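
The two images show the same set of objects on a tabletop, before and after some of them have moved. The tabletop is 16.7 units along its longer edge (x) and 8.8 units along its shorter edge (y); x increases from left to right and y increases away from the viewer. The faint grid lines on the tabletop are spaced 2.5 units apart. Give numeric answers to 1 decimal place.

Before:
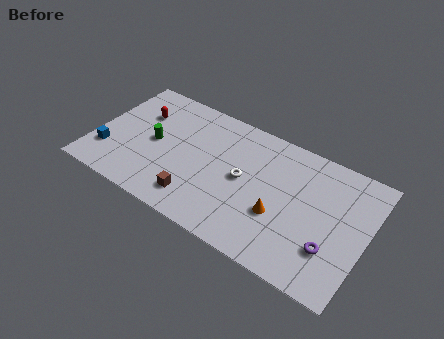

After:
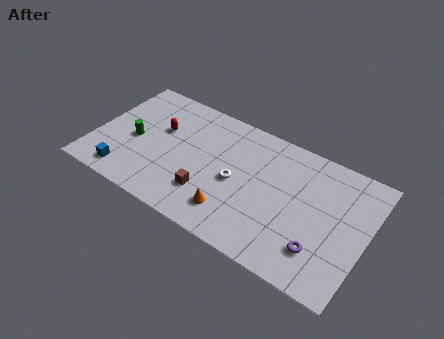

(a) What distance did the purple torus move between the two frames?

0.7

From (14.8, 2.6) to (14.2, 2.2), the purple torus covered √(0.6² + 0.4²) ≈ 0.7 units.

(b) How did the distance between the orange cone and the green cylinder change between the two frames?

-1.3

The distance was about 8.1 in the first image and 6.8 in the second, so they moved 1.3 units closer together.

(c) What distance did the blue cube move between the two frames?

1.7

The blue cube moved from about (1.0, 2.4) to (2.3, 1.3), a distance of √(1.3² + 1.1²) ≈ 1.7.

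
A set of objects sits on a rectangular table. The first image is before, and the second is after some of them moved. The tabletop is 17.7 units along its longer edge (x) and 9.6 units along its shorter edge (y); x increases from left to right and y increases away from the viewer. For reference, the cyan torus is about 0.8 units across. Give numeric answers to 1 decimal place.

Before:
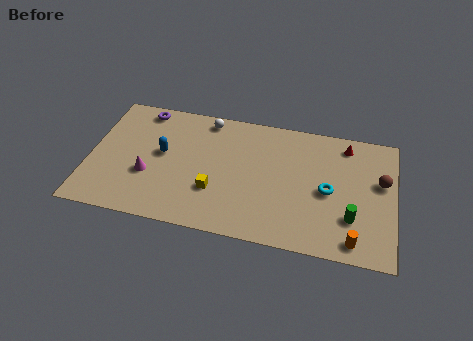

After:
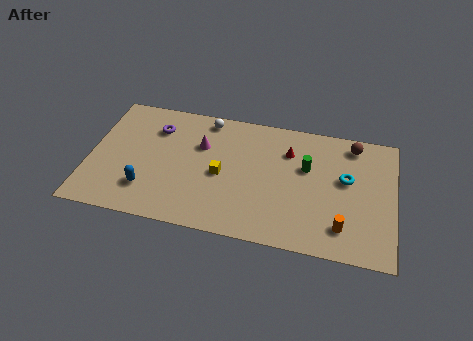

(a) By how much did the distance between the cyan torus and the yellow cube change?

+0.7

They were about 6.6 units apart before and 7.3 after — 0.7 units further apart.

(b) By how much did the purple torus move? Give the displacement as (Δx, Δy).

(0.9, -1.3)

The purple torus started near (2.8, 8.5) and ended near (3.7, 7.2).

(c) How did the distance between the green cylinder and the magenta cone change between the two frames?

-5.6

Before: roughly 11.8 units apart; after: 6.2. That's 5.6 units closer together.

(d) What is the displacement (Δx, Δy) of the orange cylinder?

(-0.7, 0.8)

From the two frames, the orange cylinder sits at roughly (15.5, 1.2) before and (14.8, 2.0) after.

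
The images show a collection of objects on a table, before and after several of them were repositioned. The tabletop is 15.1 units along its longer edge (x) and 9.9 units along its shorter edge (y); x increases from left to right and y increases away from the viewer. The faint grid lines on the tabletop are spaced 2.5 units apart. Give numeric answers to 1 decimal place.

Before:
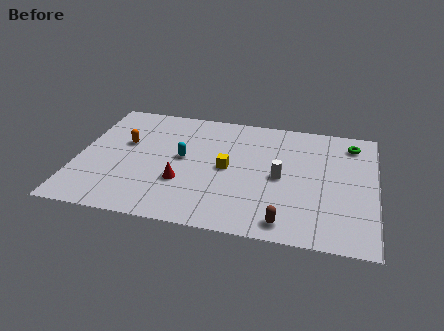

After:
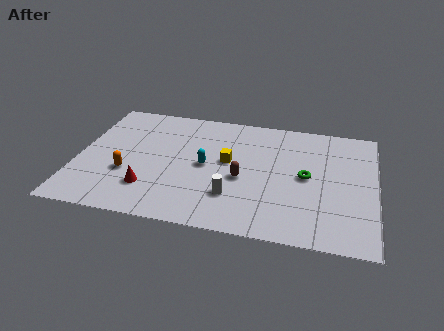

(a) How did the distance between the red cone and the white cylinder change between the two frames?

-0.9

They were about 5.1 units apart before and 4.2 after — 0.9 units closer together.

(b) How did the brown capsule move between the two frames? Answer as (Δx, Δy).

(-2.3, 3.0)

From the two frames, the brown capsule sits at roughly (10.7, 1.2) before and (8.4, 4.2) after.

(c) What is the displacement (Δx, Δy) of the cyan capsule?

(1.2, -0.4)

The cyan capsule started near (5.3, 5.3) and ended near (6.5, 4.9).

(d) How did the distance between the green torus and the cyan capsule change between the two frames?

-3.9

The distance was about 9.0 in the first image and 5.1 in the second, so they moved 3.9 units closer together.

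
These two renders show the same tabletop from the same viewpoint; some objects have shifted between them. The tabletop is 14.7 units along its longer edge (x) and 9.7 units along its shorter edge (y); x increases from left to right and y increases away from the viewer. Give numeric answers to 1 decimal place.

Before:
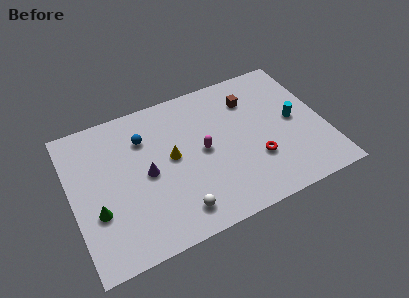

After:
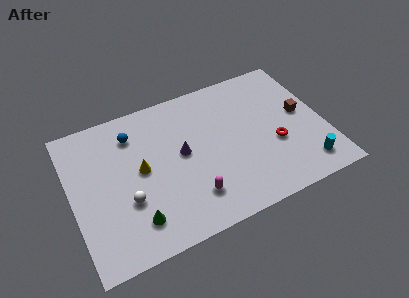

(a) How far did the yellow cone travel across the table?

1.8

From (5.8, 5.2) to (4.0, 5.1), the yellow cone covered √(1.8² + 0.1²) ≈ 1.8 units.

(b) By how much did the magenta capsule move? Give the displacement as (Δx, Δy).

(-1.0, -2.7)

The magenta capsule was at about (7.6, 4.9) and moved to about (6.6, 2.2).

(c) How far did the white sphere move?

3.2

The white sphere was near (5.7, 1.6) before and (3.0, 3.4) after, so it travelled √(2.7² + 1.8²) ≈ 3.2 units.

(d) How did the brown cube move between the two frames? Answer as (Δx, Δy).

(2.8, -2.1)

The brown cube was at about (10.7, 7.3) and moved to about (13.5, 5.2).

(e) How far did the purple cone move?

2.2

The purple cone moved from about (4.3, 4.7) to (6.4, 5.2), a distance of √(2.1² + 0.5²) ≈ 2.2.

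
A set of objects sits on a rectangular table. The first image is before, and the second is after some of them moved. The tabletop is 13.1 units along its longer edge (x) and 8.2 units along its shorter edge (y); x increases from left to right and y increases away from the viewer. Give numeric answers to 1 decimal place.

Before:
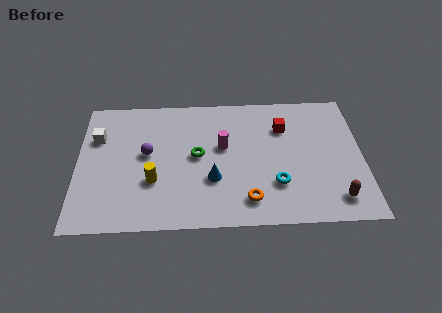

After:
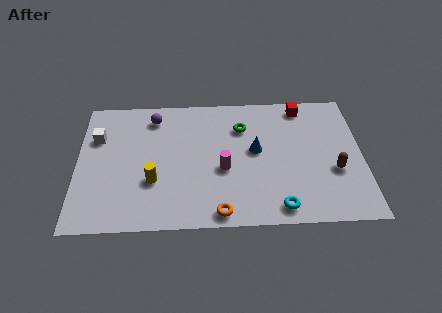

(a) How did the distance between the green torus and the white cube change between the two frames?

+1.9

Before: roughly 4.8 units apart; after: 6.7. That's 1.9 units further apart.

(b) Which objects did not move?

the yellow cylinder and the white cube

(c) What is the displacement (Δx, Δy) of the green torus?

(2.1, 1.7)

From the two frames, the green torus sits at roughly (5.5, 4.3) before and (7.6, 6.0) after.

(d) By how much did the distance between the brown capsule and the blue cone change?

-1.9

Before: roughly 5.8 units apart; after: 3.9. That's 1.9 units closer together.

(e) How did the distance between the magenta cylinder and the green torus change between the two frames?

+1.5

The distance was about 1.3 in the first image and 2.8 in the second, so they moved 1.5 units further apart.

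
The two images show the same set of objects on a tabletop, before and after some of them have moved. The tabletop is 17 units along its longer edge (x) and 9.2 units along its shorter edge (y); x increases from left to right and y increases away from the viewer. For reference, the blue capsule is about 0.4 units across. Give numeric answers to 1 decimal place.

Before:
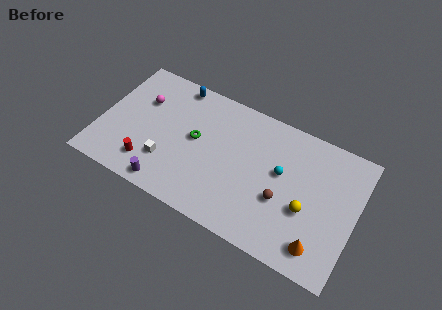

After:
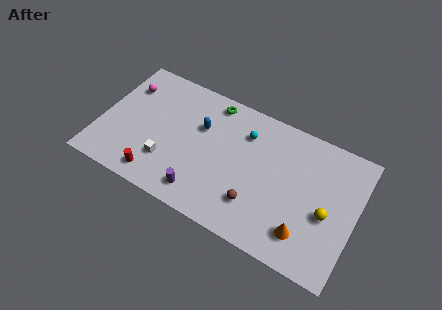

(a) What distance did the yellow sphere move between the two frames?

1.3

The yellow sphere moved from about (13.9, 3.6) to (15.2, 3.9), a distance of √(1.3² + 0.3²) ≈ 1.3.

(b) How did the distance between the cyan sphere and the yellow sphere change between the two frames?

+4.0

They were about 2.5 units apart before and 6.5 after — 4.0 units further apart.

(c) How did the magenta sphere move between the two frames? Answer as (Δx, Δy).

(-1.2, 0.6)

The magenta sphere was at about (2.5, 6.2) and moved to about (1.3, 6.8).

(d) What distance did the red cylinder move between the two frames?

0.8

The red cylinder was near (3.6, 1.9) before and (4.2, 1.3) after, so it travelled √(0.6² + 0.6²) ≈ 0.8 units.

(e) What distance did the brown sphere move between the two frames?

1.9

From (12.3, 3.5) to (10.7, 2.4), the brown sphere covered √(1.6² + 1.1²) ≈ 1.9 units.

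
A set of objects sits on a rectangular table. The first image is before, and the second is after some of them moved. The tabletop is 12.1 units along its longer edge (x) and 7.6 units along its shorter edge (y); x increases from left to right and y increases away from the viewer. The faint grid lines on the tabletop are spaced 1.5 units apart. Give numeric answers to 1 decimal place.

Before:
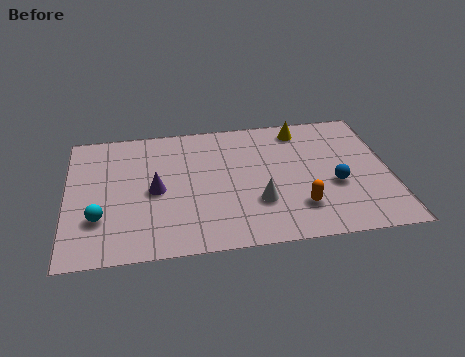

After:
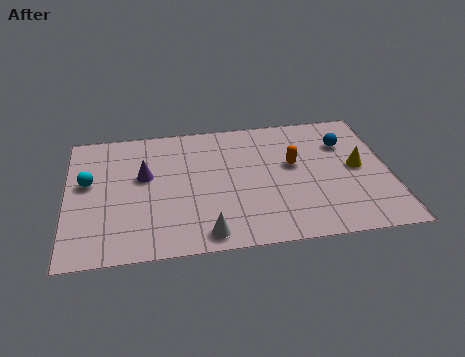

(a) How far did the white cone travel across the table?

2.5

The white cone moved from about (7.1, 2.4) to (5.1, 0.9), a distance of √(2.0² + 1.5²) ≈ 2.5.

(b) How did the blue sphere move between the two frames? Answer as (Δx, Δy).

(0.5, 2.4)

The blue sphere started near (10.0, 3.0) and ended near (10.5, 5.4).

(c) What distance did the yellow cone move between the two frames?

3.3

The yellow cone moved from about (8.9, 6.5) to (10.9, 3.9), a distance of √(2.0² + 2.6²) ≈ 3.3.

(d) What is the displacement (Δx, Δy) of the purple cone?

(-0.4, 0.9)

The purple cone was at about (3.3, 3.6) and moved to about (2.9, 4.5).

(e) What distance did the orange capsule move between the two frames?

2.5

From (8.6, 1.9) to (8.5, 4.4), the orange capsule covered √(0.1² + 2.5²) ≈ 2.5 units.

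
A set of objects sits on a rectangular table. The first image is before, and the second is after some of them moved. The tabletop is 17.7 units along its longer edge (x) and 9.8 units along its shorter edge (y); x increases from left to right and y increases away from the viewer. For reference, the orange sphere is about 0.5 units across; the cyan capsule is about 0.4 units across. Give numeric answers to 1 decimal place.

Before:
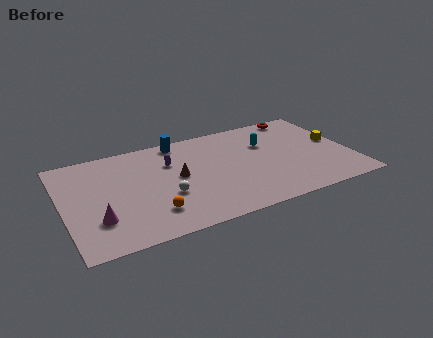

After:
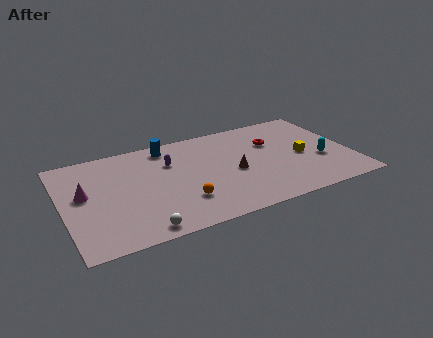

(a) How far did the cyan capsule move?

4.2

From (12.7, 6.6) to (15.8, 3.7), the cyan capsule covered √(3.1² + 2.9²) ≈ 4.2 units.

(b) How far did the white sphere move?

3.2

The white sphere was near (6.1, 3.6) before and (4.3, 1.0) after, so it travelled √(1.8² + 2.6²) ≈ 3.2 units.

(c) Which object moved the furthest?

the cyan capsule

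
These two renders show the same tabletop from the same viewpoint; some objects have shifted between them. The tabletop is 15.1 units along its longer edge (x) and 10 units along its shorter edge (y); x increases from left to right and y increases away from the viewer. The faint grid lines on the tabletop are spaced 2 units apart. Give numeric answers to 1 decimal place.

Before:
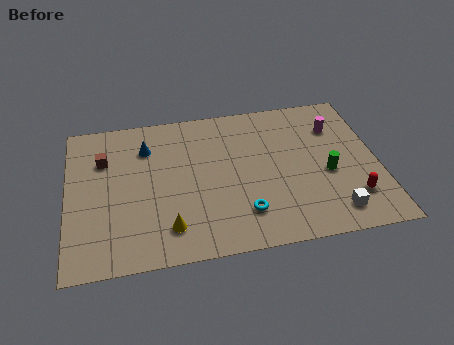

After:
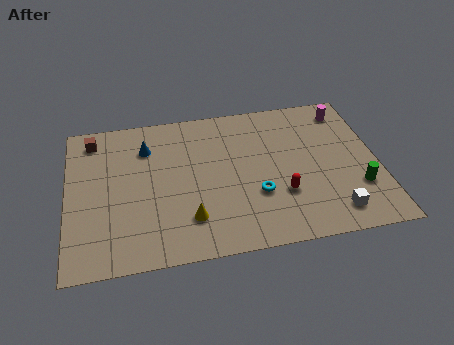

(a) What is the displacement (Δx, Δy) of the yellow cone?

(1.0, 0.4)

The yellow cone started near (4.8, 2.0) and ended near (5.8, 2.4).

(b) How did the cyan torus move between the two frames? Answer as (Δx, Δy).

(0.7, 1.1)

The cyan torus was at about (8.4, 2.3) and moved to about (9.1, 3.4).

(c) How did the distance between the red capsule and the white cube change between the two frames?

+1.6

The distance was about 1.3 in the first image and 2.9 in the second, so they moved 1.6 units further apart.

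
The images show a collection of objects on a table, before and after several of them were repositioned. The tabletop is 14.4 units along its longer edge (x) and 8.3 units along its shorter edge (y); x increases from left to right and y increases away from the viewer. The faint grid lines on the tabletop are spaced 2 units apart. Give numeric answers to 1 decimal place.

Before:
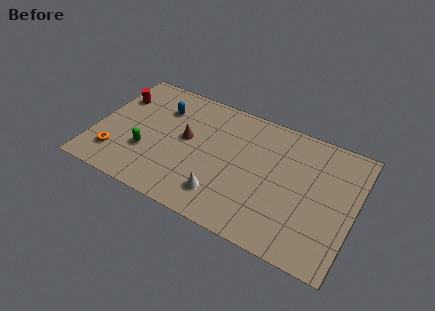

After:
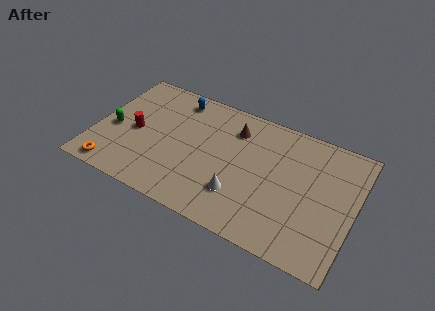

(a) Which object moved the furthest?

the brown cone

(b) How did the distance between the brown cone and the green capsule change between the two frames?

+4.4

Before: roughly 2.7 units apart; after: 7.1. That's 4.4 units further apart.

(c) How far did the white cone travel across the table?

1.0

The white cone was near (7.4, 1.8) before and (8.3, 2.3) after, so it travelled √(0.9² + 0.5²) ≈ 1.0 units.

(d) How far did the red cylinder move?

2.4

From (0.9, 5.9) to (2.2, 3.9), the red cylinder covered √(1.3² + 2.0²) ≈ 2.4 units.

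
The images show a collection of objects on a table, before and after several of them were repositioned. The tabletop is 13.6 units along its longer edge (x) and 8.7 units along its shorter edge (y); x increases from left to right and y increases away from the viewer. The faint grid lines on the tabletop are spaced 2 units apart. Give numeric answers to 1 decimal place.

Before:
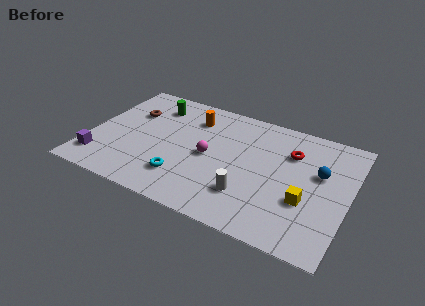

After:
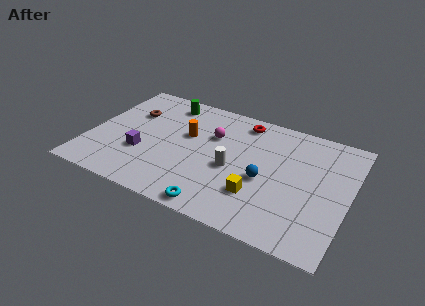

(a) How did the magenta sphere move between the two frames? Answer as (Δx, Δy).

(0.0, 1.6)

The magenta sphere started near (6.3, 4.2) and ended near (6.3, 5.8).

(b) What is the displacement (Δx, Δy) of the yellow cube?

(-2.4, -0.6)

The yellow cube was at about (11.5, 3.1) and moved to about (9.1, 2.5).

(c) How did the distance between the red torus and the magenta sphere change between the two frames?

-2.4

Before: roughly 4.6 units apart; after: 2.2. That's 2.4 units closer together.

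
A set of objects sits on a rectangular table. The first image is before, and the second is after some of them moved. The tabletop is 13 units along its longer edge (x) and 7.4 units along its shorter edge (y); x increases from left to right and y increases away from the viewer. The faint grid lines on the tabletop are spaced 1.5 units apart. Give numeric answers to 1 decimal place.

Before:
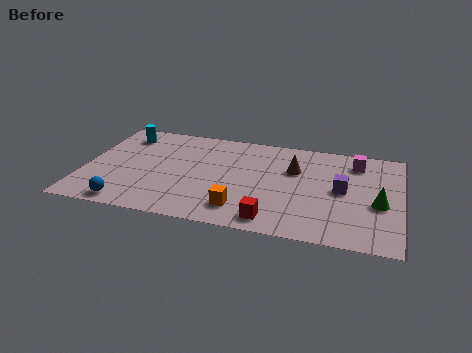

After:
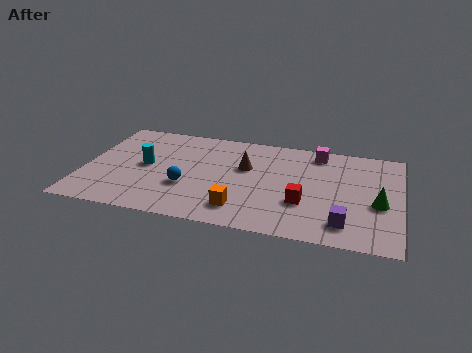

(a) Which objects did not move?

the green cone and the orange cube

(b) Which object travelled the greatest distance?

the blue sphere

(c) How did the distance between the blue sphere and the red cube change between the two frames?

-1.1

They were about 5.9 units apart before and 4.8 after — 1.1 units closer together.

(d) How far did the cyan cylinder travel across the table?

2.5

The cyan cylinder moved from about (1.4, 6.0) to (2.5, 3.8), a distance of √(1.1² + 2.2²) ≈ 2.5.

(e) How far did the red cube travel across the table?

1.9

From (7.9, 1.0) to (9.1, 2.5), the red cube covered √(1.2² + 1.5²) ≈ 1.9 units.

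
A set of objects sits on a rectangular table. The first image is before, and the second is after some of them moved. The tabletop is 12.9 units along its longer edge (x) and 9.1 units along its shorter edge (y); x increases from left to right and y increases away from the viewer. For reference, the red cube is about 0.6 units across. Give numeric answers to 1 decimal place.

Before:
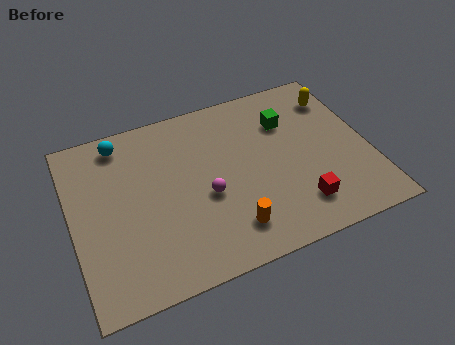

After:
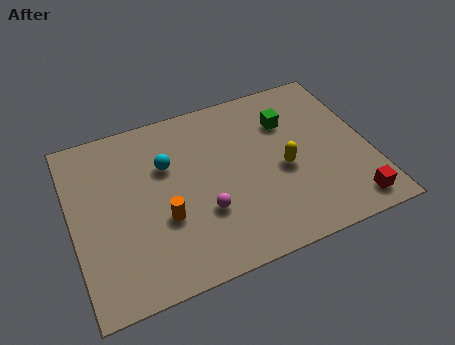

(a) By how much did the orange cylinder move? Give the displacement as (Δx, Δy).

(-2.7, 1.5)

The orange cylinder was at about (6.5, 1.8) and moved to about (3.8, 3.3).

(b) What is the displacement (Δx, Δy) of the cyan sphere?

(1.8, -1.9)

From the two frames, the cyan sphere sits at roughly (2.4, 7.9) before and (4.2, 6.0) after.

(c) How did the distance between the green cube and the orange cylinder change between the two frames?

+1.0

They were about 5.6 units apart before and 6.6 after — 1.0 units further apart.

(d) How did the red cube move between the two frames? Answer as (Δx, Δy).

(2.2, -0.7)

The red cube started near (9.5, 1.9) and ended near (11.7, 1.2).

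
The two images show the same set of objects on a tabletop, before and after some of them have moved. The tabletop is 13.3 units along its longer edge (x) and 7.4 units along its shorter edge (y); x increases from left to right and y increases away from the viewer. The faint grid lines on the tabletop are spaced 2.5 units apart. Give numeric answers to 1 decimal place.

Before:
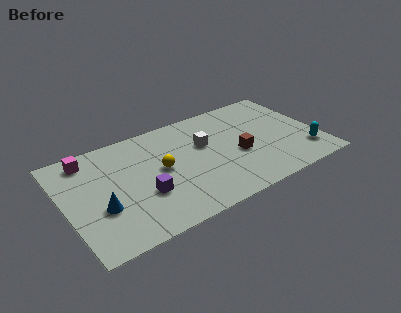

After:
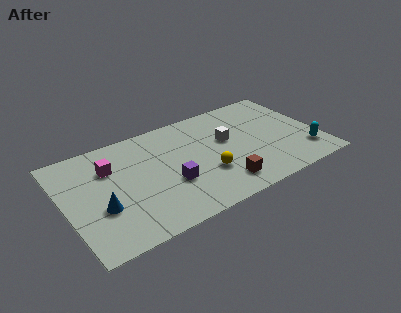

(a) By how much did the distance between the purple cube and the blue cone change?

+1.4

Before: roughly 2.2 units apart; after: 3.6. That's 1.4 units further apart.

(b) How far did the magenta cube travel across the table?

1.5

The magenta cube moved from about (1.5, 6.3) to (2.5, 5.2), a distance of √(1.0² + 1.1²) ≈ 1.5.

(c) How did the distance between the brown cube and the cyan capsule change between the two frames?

+0.9

The distance was about 3.7 in the first image and 4.6 in the second, so they moved 0.9 units further apart.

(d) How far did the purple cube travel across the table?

1.4

The purple cube was near (3.9, 2.6) before and (5.3, 2.7) after, so it travelled √(1.4² + 0.1²) ≈ 1.4 units.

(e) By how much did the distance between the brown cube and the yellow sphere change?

-2.8

The distance was about 4.1 in the first image and 1.3 in the second, so they moved 2.8 units closer together.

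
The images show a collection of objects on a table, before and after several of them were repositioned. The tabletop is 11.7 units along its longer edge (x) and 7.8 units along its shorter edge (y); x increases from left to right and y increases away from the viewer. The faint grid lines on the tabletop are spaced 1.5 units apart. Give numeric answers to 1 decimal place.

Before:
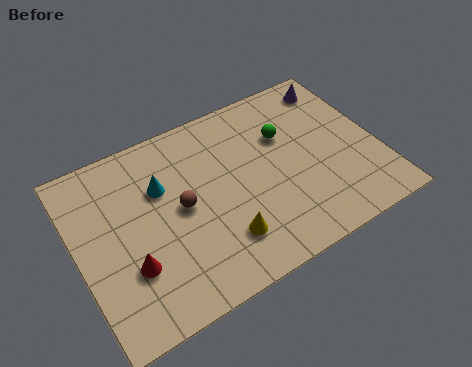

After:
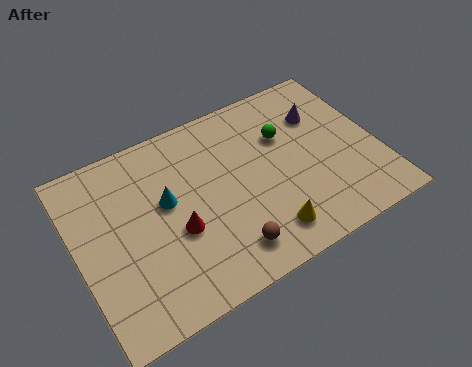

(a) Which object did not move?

the green sphere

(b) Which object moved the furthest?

the brown sphere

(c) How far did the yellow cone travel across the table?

1.7

From (5.3, 1.9) to (6.9, 1.4), the yellow cone covered √(1.6² + 0.5²) ≈ 1.7 units.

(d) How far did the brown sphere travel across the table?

3.0

The brown sphere was near (4.0, 4.0) before and (5.4, 1.4) after, so it travelled √(1.4² + 2.6²) ≈ 3.0 units.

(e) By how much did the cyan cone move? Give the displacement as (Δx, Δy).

(0.1, -0.7)

From the two frames, the cyan cone sits at roughly (3.4, 5.2) before and (3.5, 4.5) after.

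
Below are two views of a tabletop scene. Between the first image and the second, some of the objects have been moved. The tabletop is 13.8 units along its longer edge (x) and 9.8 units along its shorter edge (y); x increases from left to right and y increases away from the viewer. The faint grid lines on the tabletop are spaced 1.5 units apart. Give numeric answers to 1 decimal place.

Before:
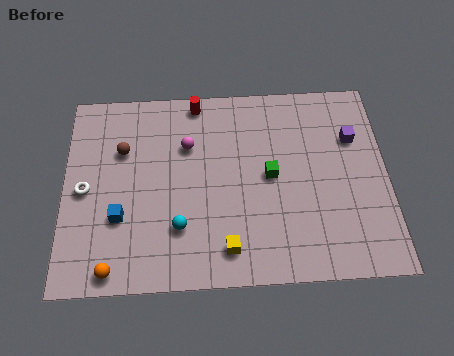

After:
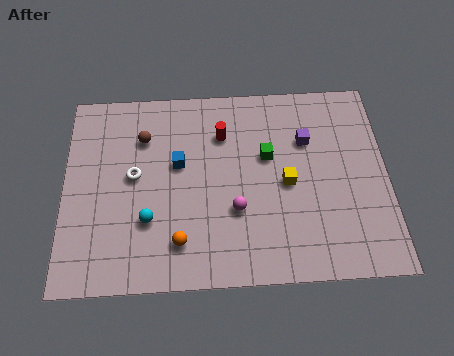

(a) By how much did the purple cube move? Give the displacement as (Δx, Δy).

(-2.0, 0.0)

The purple cube was at about (12.4, 6.7) and moved to about (10.4, 6.7).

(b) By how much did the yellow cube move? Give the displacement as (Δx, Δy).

(2.6, 3.0)

From the two frames, the yellow cube sits at roughly (6.9, 1.6) before and (9.5, 4.6) after.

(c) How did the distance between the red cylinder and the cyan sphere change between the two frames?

-1.1

Before: roughly 6.3 units apart; after: 5.2. That's 1.1 units closer together.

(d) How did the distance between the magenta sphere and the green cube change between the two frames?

-0.9

Before: roughly 3.9 units apart; after: 3.0. That's 0.9 units closer together.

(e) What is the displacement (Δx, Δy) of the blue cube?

(2.5, 2.5)

From the two frames, the blue cube sits at roughly (2.4, 3.3) before and (4.9, 5.8) after.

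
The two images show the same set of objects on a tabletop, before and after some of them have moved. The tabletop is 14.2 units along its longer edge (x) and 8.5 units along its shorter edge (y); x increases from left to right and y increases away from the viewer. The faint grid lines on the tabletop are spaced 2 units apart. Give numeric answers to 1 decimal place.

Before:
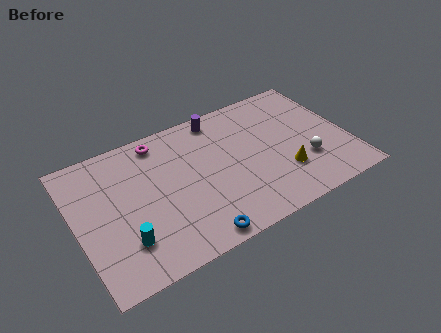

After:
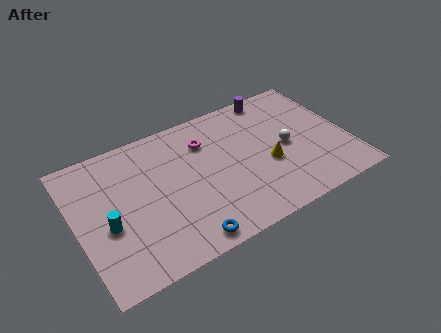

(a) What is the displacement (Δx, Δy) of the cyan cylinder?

(-0.7, 1.3)

The cyan cylinder was at about (2.2, 2.2) and moved to about (1.5, 3.5).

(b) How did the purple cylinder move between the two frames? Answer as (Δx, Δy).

(3.0, 0.2)

The purple cylinder started near (7.9, 7.5) and ended near (10.9, 7.7).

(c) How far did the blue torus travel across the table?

0.5

The blue torus moved from about (5.6, 0.8) to (5.1, 0.9), a distance of √(0.5² + 0.1²) ≈ 0.5.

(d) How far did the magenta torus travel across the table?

2.5

The magenta torus was near (4.7, 7.4) before and (7.0, 6.3) after, so it travelled √(2.3² + 1.1²) ≈ 2.5 units.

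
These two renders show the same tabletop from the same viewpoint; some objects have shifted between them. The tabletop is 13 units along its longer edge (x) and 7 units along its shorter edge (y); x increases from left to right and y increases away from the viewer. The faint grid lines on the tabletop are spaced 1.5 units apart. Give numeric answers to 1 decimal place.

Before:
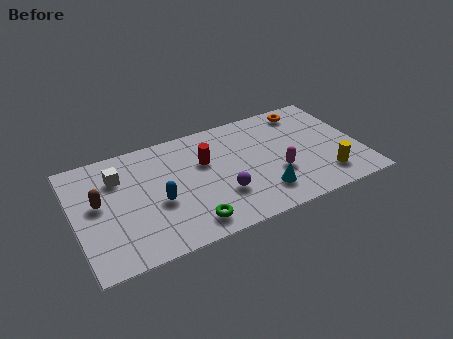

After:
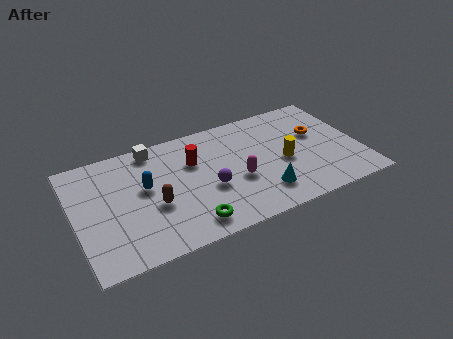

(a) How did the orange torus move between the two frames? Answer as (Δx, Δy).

(0.3, -1.7)

The orange torus started near (10.9, 6.0) and ended near (11.2, 4.3).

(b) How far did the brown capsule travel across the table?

2.6

From (1.1, 3.9) to (3.5, 2.8), the brown capsule covered √(2.4² + 1.1²) ≈ 2.6 units.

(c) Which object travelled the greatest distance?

the brown capsule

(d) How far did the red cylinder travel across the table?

0.5

The red cylinder was near (6.0, 4.5) before and (5.5, 4.7) after, so it travelled √(0.5² + 0.2²) ≈ 0.5 units.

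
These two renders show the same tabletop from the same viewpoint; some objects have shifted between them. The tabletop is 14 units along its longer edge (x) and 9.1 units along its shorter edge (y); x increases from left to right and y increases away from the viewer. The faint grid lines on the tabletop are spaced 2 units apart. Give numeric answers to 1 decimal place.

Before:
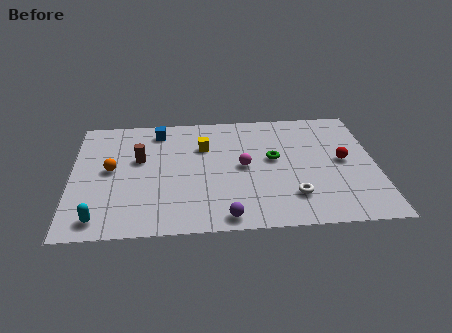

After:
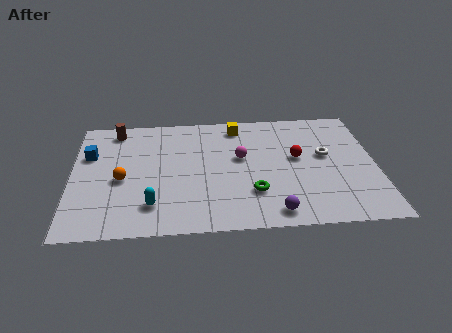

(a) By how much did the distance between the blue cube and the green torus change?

+2.3

Before: roughly 5.9 units apart; after: 8.2. That's 2.3 units further apart.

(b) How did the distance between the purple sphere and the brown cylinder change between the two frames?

+3.9

The distance was about 6.0 in the first image and 9.9 in the second, so they moved 3.9 units further apart.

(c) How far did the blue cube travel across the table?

3.6

The blue cube moved from about (4.0, 7.7) to (0.8, 6.0), a distance of √(3.2² + 1.7²) ≈ 3.6.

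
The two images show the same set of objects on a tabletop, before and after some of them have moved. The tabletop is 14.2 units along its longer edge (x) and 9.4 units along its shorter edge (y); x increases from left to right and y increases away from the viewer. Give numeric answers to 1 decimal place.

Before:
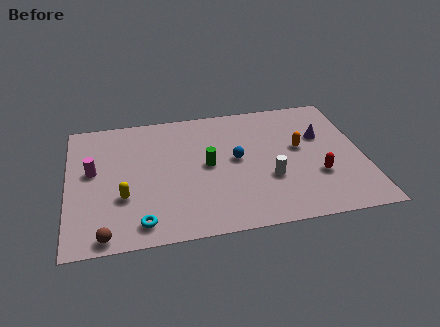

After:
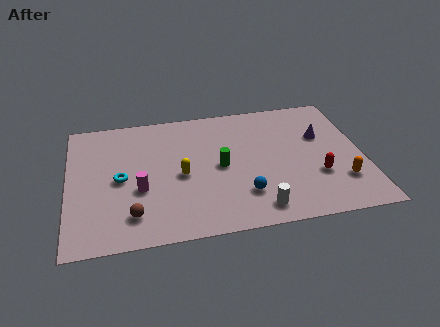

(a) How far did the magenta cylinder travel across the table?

2.8

From (1.2, 5.3) to (3.4, 3.6), the magenta cylinder covered √(2.2² + 1.7²) ≈ 2.8 units.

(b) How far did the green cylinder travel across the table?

0.6

The green cylinder moved from about (6.7, 4.8) to (7.3, 4.6), a distance of √(0.6² + 0.2²) ≈ 0.6.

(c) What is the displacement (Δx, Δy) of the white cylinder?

(-0.7, -2.0)

From the two frames, the white cylinder sits at roughly (9.6, 3.3) before and (8.9, 1.3) after.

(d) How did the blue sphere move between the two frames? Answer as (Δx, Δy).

(0.2, -2.6)

The blue sphere was at about (8.1, 5.0) and moved to about (8.3, 2.4).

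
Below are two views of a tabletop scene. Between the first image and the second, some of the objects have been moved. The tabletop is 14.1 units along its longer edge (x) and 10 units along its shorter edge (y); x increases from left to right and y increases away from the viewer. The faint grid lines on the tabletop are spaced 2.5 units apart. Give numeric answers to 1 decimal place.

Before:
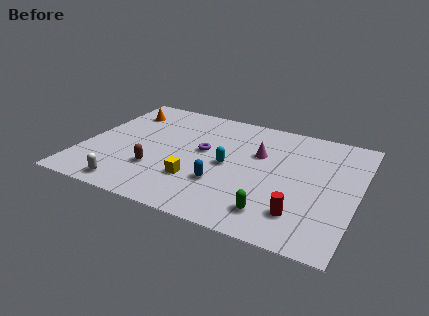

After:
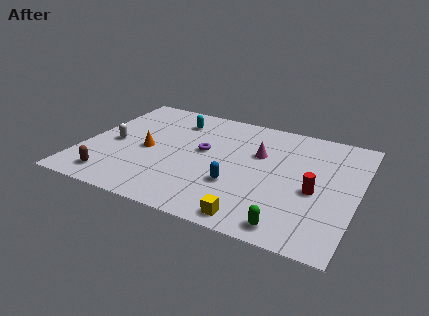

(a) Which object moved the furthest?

the cyan capsule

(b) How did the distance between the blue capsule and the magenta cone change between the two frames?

-0.4

Before: roughly 3.6 units apart; after: 3.2. That's 0.4 units closer together.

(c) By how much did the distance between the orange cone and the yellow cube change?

+0.3

Before: roughly 6.7 units apart; after: 7.0. That's 0.3 units further apart.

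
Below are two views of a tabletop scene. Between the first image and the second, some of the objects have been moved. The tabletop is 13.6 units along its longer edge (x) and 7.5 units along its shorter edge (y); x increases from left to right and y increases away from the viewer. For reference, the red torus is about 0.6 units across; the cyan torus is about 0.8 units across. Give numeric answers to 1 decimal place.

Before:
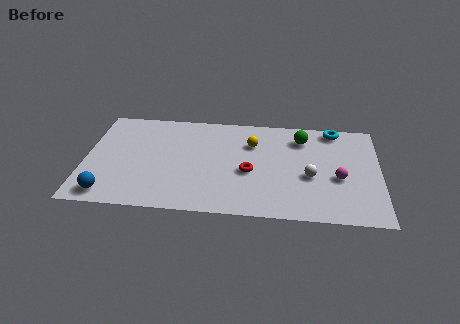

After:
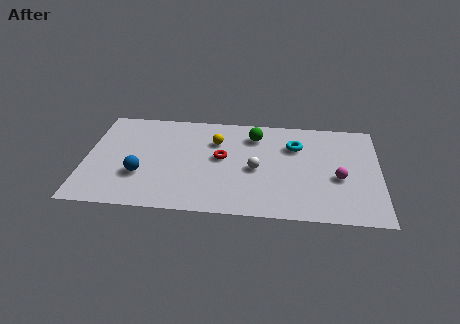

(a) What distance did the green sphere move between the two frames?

2.2

From (10.0, 5.9) to (7.8, 5.9), the green sphere covered √(2.2² + 0.0²) ≈ 2.2 units.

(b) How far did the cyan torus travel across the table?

2.3

The cyan torus moved from about (11.5, 6.7) to (9.7, 5.3), a distance of √(1.8² + 1.4²) ≈ 2.3.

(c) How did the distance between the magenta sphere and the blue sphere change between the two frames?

-1.6

They were about 10.7 units apart before and 9.1 after — 1.6 units closer together.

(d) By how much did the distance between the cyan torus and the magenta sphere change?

-0.6

They were about 3.6 units apart before and 3.0 after — 0.6 units closer together.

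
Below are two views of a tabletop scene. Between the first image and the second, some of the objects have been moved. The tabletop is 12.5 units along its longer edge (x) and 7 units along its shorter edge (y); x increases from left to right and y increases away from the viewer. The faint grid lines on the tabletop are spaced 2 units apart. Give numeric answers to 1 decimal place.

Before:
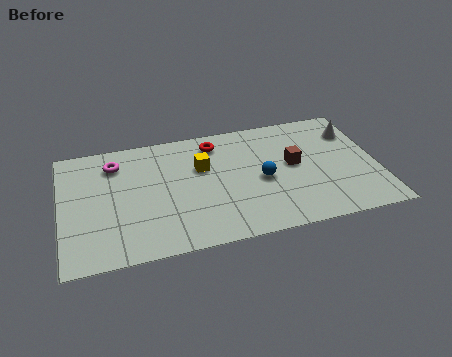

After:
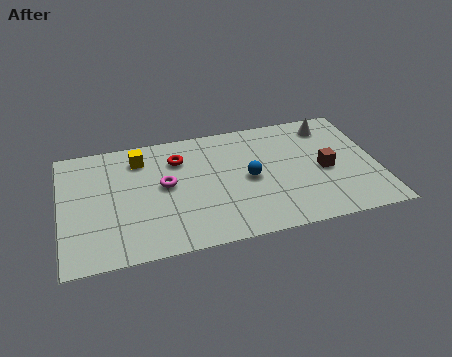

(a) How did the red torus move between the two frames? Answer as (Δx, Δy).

(-1.5, -0.6)

The red torus was at about (6.2, 5.8) and moved to about (4.7, 5.2).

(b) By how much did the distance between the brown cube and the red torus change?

+2.4

Before: roughly 3.6 units apart; after: 6.0. That's 2.4 units further apart.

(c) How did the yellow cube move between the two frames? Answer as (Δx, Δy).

(-2.4, 1.1)

From the two frames, the yellow cube sits at roughly (5.6, 4.5) before and (3.2, 5.6) after.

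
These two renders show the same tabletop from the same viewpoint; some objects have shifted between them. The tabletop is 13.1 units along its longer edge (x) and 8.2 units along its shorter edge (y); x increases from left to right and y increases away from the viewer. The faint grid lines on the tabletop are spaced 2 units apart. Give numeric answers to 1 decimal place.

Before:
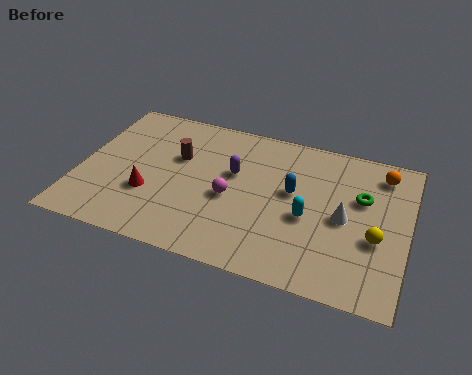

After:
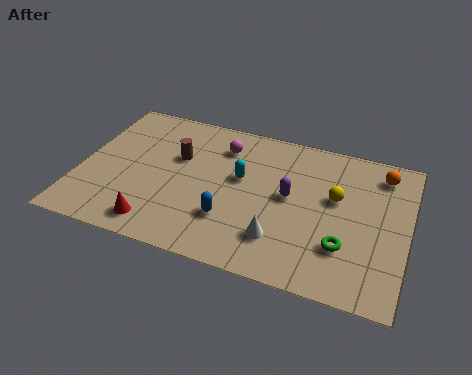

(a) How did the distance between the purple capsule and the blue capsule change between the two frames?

+0.6

They were about 2.4 units apart before and 3.0 after — 0.6 units further apart.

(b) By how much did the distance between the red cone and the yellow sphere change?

-1.3

They were about 9.0 units apart before and 7.7 after — 1.3 units closer together.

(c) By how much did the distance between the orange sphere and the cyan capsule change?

+1.6

The distance was about 4.3 in the first image and 5.9 in the second, so they moved 1.6 units further apart.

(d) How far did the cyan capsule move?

3.1

The cyan capsule moved from about (9.2, 3.5) to (6.4, 4.8), a distance of √(2.8² + 1.3²) ≈ 3.1.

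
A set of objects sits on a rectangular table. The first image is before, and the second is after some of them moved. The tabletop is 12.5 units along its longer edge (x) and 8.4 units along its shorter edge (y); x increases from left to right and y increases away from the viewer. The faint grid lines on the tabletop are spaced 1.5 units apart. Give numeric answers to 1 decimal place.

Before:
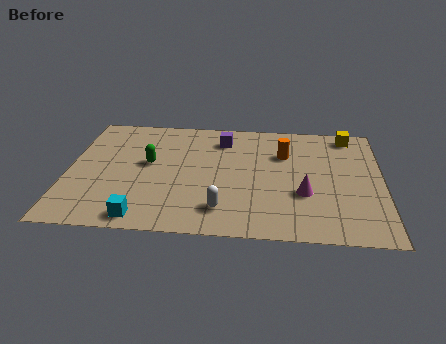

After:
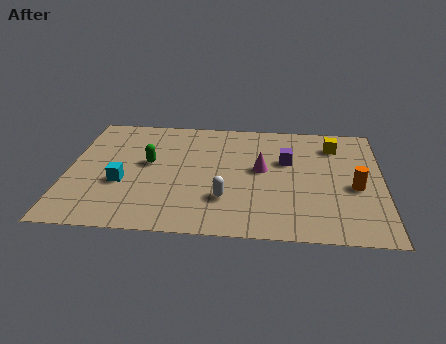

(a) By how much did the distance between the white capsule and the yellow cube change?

-1.6

Before: roughly 7.6 units apart; after: 6.0. That's 1.6 units closer together.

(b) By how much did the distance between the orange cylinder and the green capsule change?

+2.8

They were about 5.5 units apart before and 8.3 after — 2.8 units further apart.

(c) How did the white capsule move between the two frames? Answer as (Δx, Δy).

(0.1, 0.7)

The white capsule was at about (6.2, 1.7) and moved to about (6.3, 2.4).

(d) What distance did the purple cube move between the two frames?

3.0

From (6.1, 6.7) to (8.7, 5.3), the purple cube covered √(2.6² + 1.4²) ≈ 3.0 units.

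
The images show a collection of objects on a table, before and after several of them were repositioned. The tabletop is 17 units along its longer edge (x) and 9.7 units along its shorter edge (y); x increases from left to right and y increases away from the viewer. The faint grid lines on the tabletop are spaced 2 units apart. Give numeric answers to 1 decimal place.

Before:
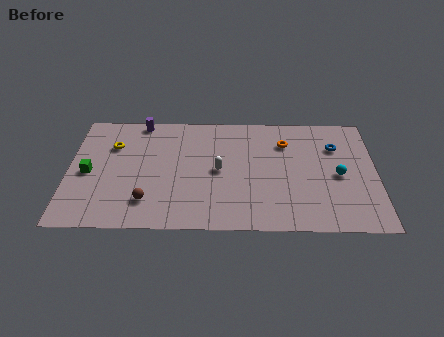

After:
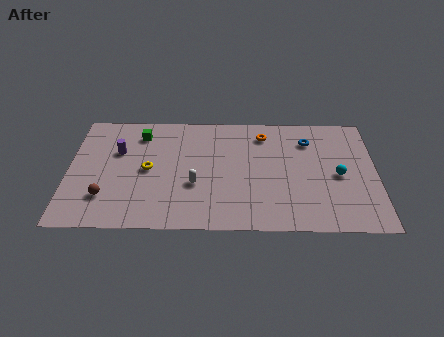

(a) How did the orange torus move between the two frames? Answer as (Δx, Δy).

(-1.2, 0.7)

The orange torus started near (12.0, 7.2) and ended near (10.8, 7.9).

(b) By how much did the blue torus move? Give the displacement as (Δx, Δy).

(-1.5, 0.5)

The blue torus was at about (14.8, 6.9) and moved to about (13.3, 7.4).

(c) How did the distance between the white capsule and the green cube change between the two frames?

-2.0

Before: roughly 7.2 units apart; after: 5.2. That's 2.0 units closer together.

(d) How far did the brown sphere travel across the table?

2.3

From (4.4, 2.2) to (2.1, 2.5), the brown sphere covered √(2.3² + 0.3²) ≈ 2.3 units.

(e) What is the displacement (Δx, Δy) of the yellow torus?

(2.0, -2.0)

The yellow torus started near (2.4, 6.8) and ended near (4.4, 4.8).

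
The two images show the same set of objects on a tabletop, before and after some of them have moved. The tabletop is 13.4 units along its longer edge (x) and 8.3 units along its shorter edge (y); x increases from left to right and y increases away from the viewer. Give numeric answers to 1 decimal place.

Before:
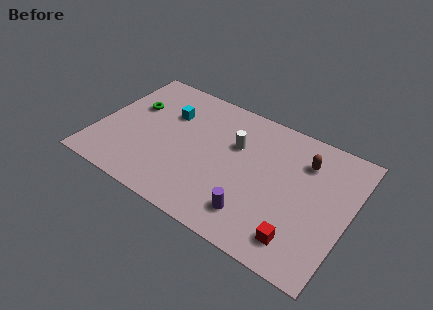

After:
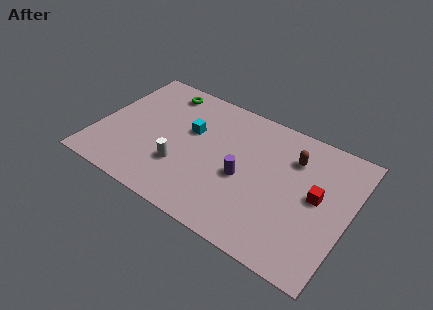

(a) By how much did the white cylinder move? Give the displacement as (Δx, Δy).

(-2.5, -2.8)

The white cylinder started near (7.2, 5.4) and ended near (4.7, 2.6).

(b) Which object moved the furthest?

the white cylinder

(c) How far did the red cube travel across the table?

2.9

The red cube was near (11.2, 1.5) before and (11.7, 4.4) after, so it travelled √(0.5² + 2.9²) ≈ 2.9 units.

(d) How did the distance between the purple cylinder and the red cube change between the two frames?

+1.5

The distance was about 2.4 in the first image and 3.9 in the second, so they moved 1.5 units further apart.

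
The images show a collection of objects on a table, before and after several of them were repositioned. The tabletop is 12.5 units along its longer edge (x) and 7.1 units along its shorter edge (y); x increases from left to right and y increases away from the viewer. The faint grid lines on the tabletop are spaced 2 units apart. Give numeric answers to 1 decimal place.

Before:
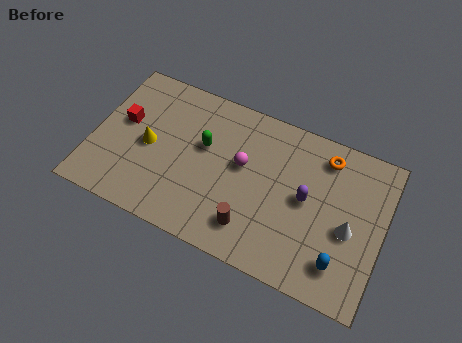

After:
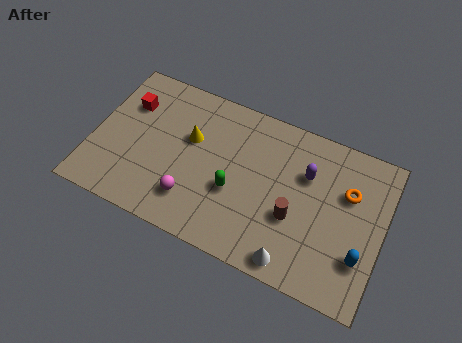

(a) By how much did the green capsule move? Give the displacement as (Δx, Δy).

(1.5, -1.5)

The green capsule started near (4.7, 4.3) and ended near (6.2, 2.8).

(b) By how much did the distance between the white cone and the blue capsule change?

+1.4

The distance was about 1.6 in the first image and 3.0 in the second, so they moved 1.4 units further apart.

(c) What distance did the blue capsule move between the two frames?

1.0

The blue capsule moved from about (10.9, 1.5) to (11.7, 2.1), a distance of √(0.8² + 0.6²) ≈ 1.0.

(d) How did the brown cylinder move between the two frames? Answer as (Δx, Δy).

(1.7, 1.2)

The brown cylinder was at about (7.1, 1.5) and moved to about (8.8, 2.7).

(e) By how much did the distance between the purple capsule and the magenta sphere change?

+2.7

Before: roughly 2.8 units apart; after: 5.5. That's 2.7 units further apart.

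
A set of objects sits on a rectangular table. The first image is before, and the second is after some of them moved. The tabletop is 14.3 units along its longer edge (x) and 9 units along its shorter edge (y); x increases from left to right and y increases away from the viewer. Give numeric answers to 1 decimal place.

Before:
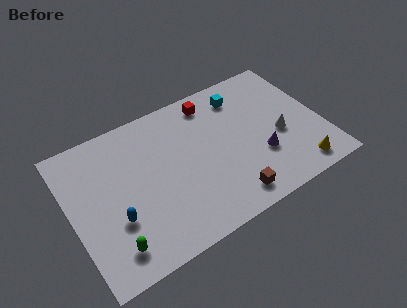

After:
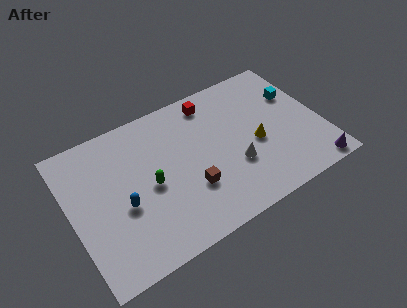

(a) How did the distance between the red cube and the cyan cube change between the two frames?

+3.3

Before: roughly 1.7 units apart; after: 5.0. That's 3.3 units further apart.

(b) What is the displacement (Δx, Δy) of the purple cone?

(2.7, -2.2)

The purple cone was at about (10.6, 3.0) and moved to about (13.3, 0.8).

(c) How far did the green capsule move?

3.6

The green capsule moved from about (1.9, 1.6) to (4.4, 4.2), a distance of √(2.5² + 2.6²) ≈ 3.6.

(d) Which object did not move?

the red cube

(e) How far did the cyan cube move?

3.3

The cyan cube was near (10.2, 7.3) before and (13.2, 6.0) after, so it travelled √(3.0² + 1.3²) ≈ 3.3 units.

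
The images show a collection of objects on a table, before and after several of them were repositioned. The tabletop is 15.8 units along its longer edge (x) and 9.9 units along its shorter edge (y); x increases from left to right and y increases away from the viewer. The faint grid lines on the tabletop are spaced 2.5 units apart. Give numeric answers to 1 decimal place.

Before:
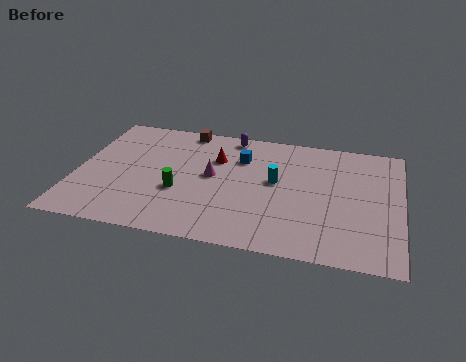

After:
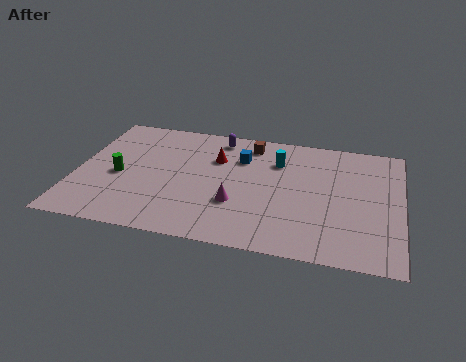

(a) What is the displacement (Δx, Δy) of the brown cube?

(3.3, -0.6)

From the two frames, the brown cube sits at roughly (5.0, 9.0) before and (8.3, 8.4) after.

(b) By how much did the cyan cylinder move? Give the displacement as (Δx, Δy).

(0.0, 1.7)

The cyan cylinder was at about (9.7, 5.5) and moved to about (9.7, 7.2).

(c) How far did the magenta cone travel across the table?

2.4

The magenta cone was near (6.6, 5.3) before and (7.9, 3.3) after, so it travelled √(1.3² + 2.0²) ≈ 2.4 units.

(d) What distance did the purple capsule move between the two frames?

0.7

The purple capsule moved from about (7.3, 8.9) to (6.7, 8.6), a distance of √(0.6² + 0.3²) ≈ 0.7.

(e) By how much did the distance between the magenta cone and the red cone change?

+2.2

They were about 1.5 units apart before and 3.7 after — 2.2 units further apart.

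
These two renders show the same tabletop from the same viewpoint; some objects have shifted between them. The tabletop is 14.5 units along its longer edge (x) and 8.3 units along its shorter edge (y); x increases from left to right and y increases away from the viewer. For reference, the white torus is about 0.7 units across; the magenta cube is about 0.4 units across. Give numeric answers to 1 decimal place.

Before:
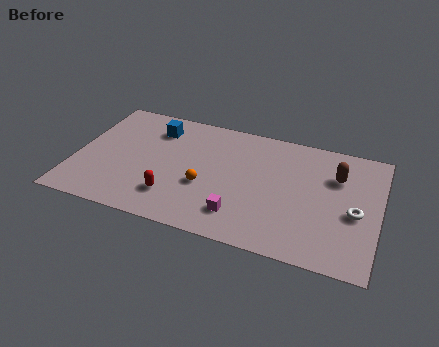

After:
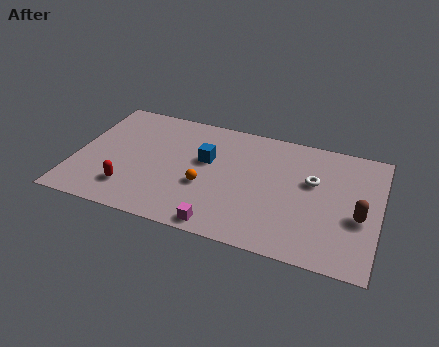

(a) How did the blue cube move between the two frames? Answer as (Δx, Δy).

(2.6, -1.5)

The blue cube started near (3.6, 6.5) and ended near (6.2, 5.0).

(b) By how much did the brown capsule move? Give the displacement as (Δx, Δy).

(1.2, -2.4)

The brown capsule was at about (12.4, 5.8) and moved to about (13.6, 3.4).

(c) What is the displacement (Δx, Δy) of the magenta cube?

(-0.8, -1.0)

The magenta cube started near (8.1, 1.8) and ended near (7.3, 0.8).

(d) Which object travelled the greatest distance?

the blue cube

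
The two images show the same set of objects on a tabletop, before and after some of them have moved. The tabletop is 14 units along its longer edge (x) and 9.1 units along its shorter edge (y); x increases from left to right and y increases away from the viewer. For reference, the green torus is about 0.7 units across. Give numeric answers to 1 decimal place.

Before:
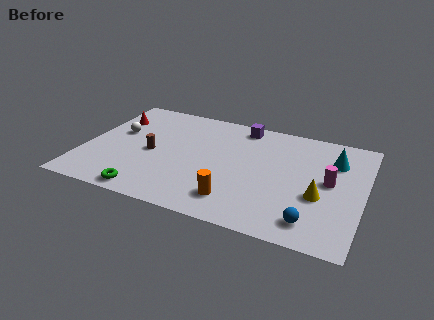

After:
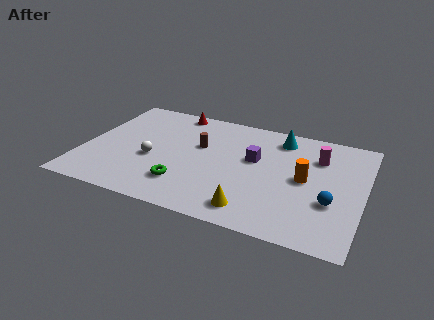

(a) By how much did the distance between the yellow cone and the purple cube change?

-2.2

Before: roughly 6.2 units apart; after: 4.0. That's 2.2 units closer together.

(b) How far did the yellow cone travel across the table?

3.7

From (11.9, 3.5) to (8.8, 1.4), the yellow cone covered √(3.1² + 2.1²) ≈ 3.7 units.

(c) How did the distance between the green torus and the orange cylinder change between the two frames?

+1.9

They were about 4.4 units apart before and 6.3 after — 1.9 units further apart.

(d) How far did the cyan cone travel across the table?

3.0

The cyan cone moved from about (12.4, 6.6) to (9.6, 7.6), a distance of √(2.8² + 1.0²) ≈ 3.0.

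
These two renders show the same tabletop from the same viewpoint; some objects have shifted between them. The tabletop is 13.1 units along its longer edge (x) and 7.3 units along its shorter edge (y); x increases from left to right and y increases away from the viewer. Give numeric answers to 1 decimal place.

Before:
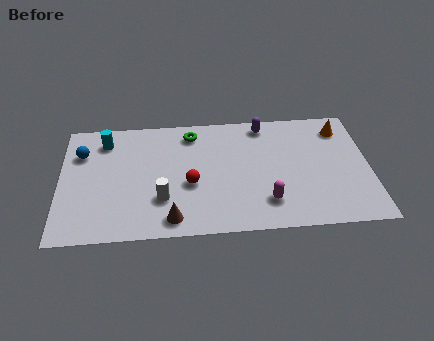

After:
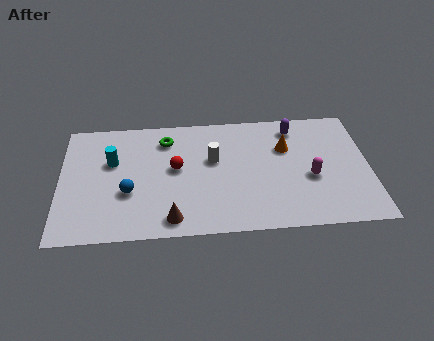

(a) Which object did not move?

the brown cone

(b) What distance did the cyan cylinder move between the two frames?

1.3

The cyan cylinder was near (1.9, 5.9) before and (2.2, 4.6) after, so it travelled √(0.3² + 1.3²) ≈ 1.3 units.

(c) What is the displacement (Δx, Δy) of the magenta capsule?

(1.9, 1.3)

From the two frames, the magenta capsule sits at roughly (8.7, 1.7) before and (10.6, 3.0) after.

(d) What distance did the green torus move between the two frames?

1.1

From (5.6, 6.1) to (4.5, 5.8), the green torus covered √(1.1² + 0.3²) ≈ 1.1 units.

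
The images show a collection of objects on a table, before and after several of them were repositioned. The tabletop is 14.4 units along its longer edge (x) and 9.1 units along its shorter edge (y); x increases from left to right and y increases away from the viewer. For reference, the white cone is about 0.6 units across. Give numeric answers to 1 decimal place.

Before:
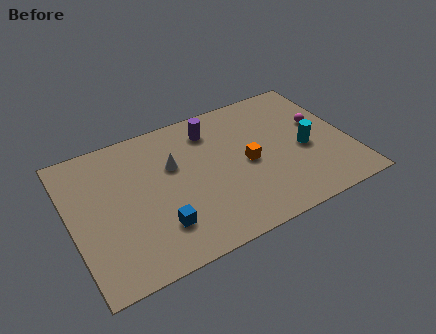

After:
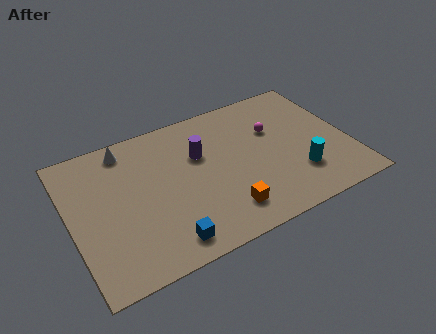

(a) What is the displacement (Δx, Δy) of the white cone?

(-2.2, 2.1)

The white cone started near (5.4, 5.8) and ended near (3.2, 7.9).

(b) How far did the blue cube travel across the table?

1.0

From (4.2, 2.3) to (4.4, 1.3), the blue cube covered √(0.2² + 1.0²) ≈ 1.0 units.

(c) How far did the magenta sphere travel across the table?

2.5

From (13.1, 5.4) to (10.7, 5.9), the magenta sphere covered √(2.4² + 0.5²) ≈ 2.5 units.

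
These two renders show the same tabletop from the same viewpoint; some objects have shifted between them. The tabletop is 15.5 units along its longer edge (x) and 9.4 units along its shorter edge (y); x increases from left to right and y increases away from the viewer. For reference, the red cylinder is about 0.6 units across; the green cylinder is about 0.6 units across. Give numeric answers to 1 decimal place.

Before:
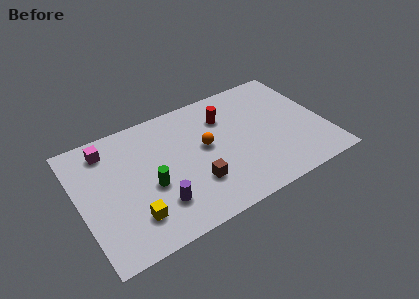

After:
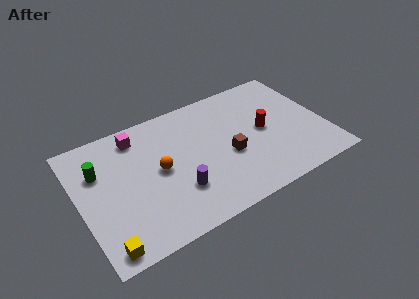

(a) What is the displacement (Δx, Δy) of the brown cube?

(2.3, 1.1)

The brown cube was at about (7.0, 2.8) and moved to about (9.3, 3.9).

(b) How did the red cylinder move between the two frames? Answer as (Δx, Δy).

(2.2, -2.1)

From the two frames, the red cylinder sits at roughly (9.5, 6.9) before and (11.7, 4.8) after.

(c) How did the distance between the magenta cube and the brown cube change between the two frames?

-0.4

The distance was about 7.0 in the first image and 6.6 in the second, so they moved 0.4 units closer together.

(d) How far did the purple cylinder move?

1.4

The purple cylinder was near (4.6, 2.4) before and (5.9, 2.8) after, so it travelled √(1.3² + 0.4²) ≈ 1.4 units.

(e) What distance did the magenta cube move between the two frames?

1.9

The magenta cube was near (2.1, 7.8) before and (4.0, 7.9) after, so it travelled √(1.9² + 0.1²) ≈ 1.9 units.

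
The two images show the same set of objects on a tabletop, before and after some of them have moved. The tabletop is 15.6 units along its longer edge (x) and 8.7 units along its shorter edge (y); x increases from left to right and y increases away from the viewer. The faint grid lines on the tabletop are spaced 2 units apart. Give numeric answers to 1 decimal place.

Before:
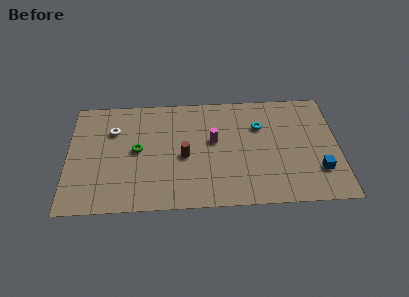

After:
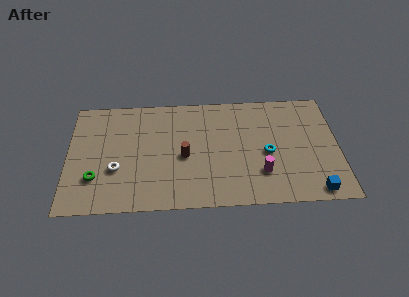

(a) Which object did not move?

the brown cylinder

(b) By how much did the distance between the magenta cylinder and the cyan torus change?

-1.3

They were about 2.9 units apart before and 1.6 after — 1.3 units closer together.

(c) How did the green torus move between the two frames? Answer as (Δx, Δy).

(-2.4, -2.0)

From the two frames, the green torus sits at roughly (4.0, 4.5) before and (1.6, 2.5) after.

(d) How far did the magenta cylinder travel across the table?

3.7

From (8.4, 5.0) to (11.1, 2.4), the magenta cylinder covered √(2.7² + 2.6²) ≈ 3.7 units.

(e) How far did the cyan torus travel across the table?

2.1

The cyan torus was near (11.1, 6.0) before and (11.5, 3.9) after, so it travelled √(0.4² + 2.1²) ≈ 2.1 units.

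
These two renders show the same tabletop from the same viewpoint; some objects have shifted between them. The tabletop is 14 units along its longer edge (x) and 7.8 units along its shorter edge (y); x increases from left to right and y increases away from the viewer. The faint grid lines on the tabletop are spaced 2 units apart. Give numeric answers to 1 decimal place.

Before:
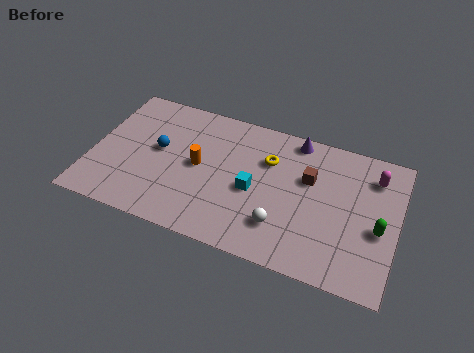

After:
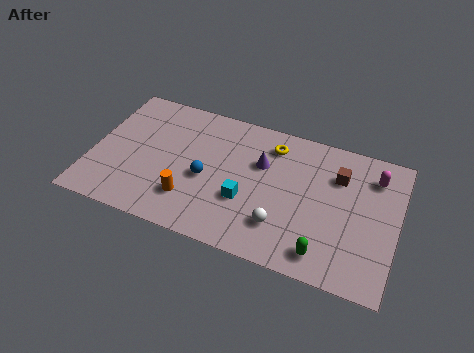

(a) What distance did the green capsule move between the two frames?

3.1

The green capsule was near (13.2, 3.3) before and (10.9, 1.2) after, so it travelled √(2.3² + 2.1²) ≈ 3.1 units.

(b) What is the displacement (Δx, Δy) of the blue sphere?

(2.3, -0.9)

The blue sphere started near (3.0, 4.3) and ended near (5.3, 3.4).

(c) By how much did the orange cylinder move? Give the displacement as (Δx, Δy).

(-0.2, -2.0)

The orange cylinder started near (4.9, 4.0) and ended near (4.7, 2.0).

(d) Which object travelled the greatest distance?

the green capsule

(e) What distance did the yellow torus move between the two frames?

0.9

From (8.0, 5.4) to (8.1, 6.3), the yellow torus covered √(0.1² + 0.9²) ≈ 0.9 units.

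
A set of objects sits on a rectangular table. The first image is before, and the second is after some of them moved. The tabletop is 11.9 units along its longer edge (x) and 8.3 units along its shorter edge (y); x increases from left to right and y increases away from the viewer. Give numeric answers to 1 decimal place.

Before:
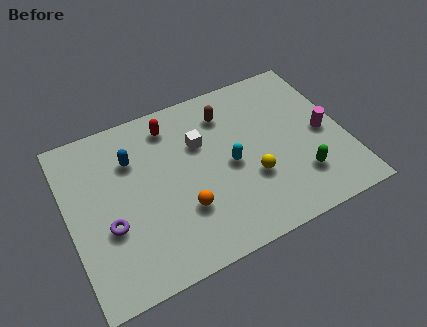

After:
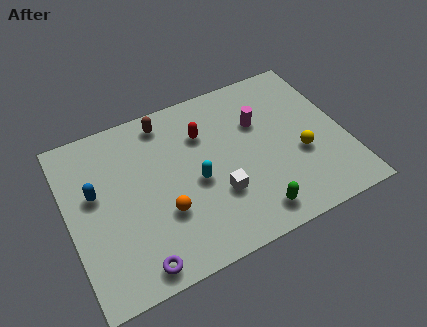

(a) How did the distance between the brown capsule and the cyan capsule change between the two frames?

+1.0

They were about 2.6 units apart before and 3.6 after — 1.0 units further apart.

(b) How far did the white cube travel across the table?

2.8

The white cube moved from about (5.8, 5.5) to (6.2, 2.7), a distance of √(0.4² + 2.8²) ≈ 2.8.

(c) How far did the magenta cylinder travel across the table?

3.1

The magenta cylinder moved from about (11.0, 3.9) to (8.4, 5.5), a distance of √(2.6² + 1.6²) ≈ 3.1.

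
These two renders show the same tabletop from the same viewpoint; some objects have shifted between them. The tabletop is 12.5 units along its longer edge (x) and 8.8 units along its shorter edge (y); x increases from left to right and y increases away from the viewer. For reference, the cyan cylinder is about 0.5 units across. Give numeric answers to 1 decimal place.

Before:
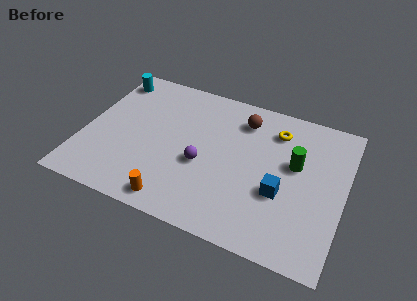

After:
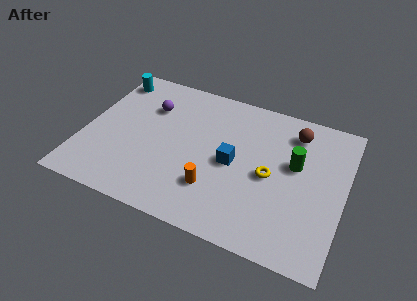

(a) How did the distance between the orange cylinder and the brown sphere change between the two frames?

-0.7

They were about 6.5 units apart before and 5.8 after — 0.7 units closer together.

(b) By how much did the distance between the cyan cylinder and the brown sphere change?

+2.5

The distance was about 6.6 in the first image and 9.1 in the second, so they moved 2.5 units further apart.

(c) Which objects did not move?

the cyan cylinder and the green cylinder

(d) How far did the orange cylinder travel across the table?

2.2

From (4.8, 1.0) to (6.5, 2.4), the orange cylinder covered √(1.7² + 1.4²) ≈ 2.2 units.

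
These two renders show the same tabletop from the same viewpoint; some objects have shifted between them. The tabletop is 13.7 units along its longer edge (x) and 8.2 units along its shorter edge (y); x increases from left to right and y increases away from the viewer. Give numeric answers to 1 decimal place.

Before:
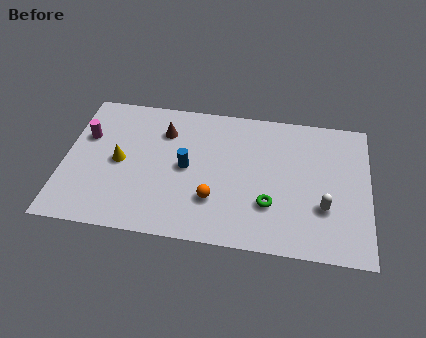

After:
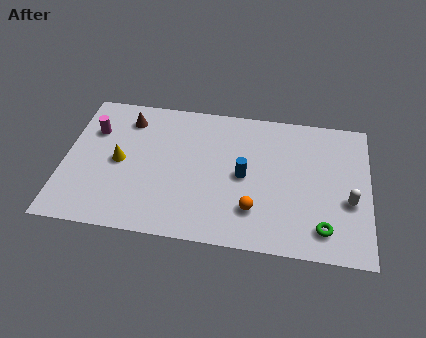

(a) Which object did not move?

the yellow cone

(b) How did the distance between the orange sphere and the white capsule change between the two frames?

-0.6

The distance was about 4.9 in the first image and 4.3 in the second, so they moved 0.6 units closer together.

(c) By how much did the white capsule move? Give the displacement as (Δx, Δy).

(1.1, 0.5)

The white capsule was at about (11.7, 2.7) and moved to about (12.8, 3.2).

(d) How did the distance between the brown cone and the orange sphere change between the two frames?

+3.0

The distance was about 4.4 in the first image and 7.4 in the second, so they moved 3.0 units further apart.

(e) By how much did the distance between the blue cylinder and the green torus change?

+0.3

The distance was about 4.1 in the first image and 4.4 in the second, so they moved 0.3 units further apart.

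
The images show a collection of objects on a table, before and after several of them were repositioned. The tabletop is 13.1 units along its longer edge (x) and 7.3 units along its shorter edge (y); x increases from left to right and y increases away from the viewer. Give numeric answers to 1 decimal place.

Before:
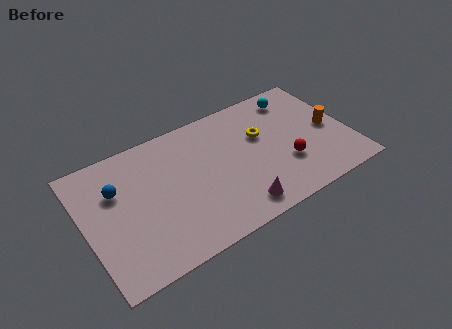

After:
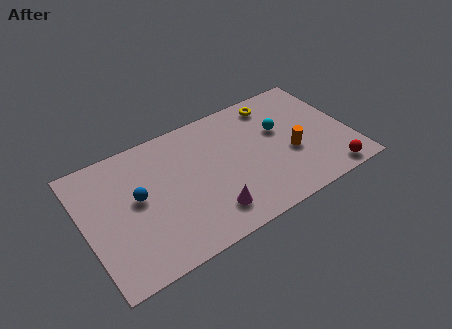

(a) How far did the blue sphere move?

1.3

The blue sphere moved from about (1.7, 4.9) to (2.6, 4.0), a distance of √(0.9² + 0.9²) ≈ 1.3.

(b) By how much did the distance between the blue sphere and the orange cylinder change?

-3.0

Before: roughly 10.6 units apart; after: 7.6. That's 3.0 units closer together.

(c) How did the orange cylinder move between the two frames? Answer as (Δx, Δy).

(-2.1, -0.6)

The orange cylinder was at about (12.2, 3.5) and moved to about (10.1, 2.9).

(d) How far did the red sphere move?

2.5

The red sphere was near (9.8, 2.4) before and (11.7, 0.8) after, so it travelled √(1.9² + 1.6²) ≈ 2.5 units.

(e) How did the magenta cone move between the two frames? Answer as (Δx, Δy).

(-1.3, 0.4)

The magenta cone started near (7.1, 1.1) and ended near (5.8, 1.5).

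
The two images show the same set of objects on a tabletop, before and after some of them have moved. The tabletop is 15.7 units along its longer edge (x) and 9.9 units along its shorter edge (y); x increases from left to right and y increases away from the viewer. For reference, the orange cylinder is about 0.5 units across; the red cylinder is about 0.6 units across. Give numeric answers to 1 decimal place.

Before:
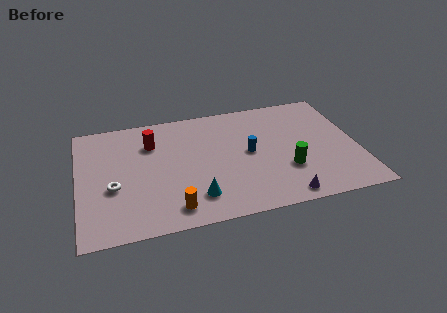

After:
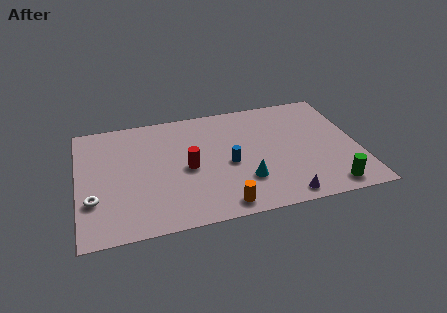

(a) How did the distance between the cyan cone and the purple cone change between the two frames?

-2.2

Before: roughly 4.9 units apart; after: 2.7. That's 2.2 units closer together.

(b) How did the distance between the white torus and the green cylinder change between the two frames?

+3.4

They were about 9.7 units apart before and 13.1 after — 3.4 units further apart.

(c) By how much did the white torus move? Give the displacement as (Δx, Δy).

(-1.1, -0.8)

The white torus started near (1.9, 3.9) and ended near (0.8, 3.1).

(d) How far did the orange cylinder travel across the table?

2.7

The orange cylinder was near (5.1, 1.5) before and (7.8, 1.1) after, so it travelled √(2.7² + 0.4²) ≈ 2.7 units.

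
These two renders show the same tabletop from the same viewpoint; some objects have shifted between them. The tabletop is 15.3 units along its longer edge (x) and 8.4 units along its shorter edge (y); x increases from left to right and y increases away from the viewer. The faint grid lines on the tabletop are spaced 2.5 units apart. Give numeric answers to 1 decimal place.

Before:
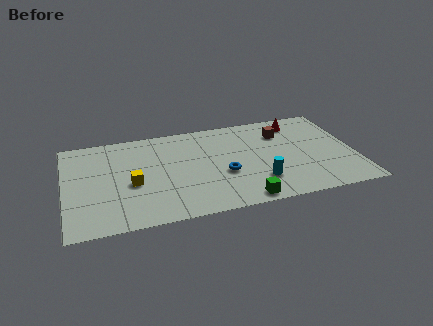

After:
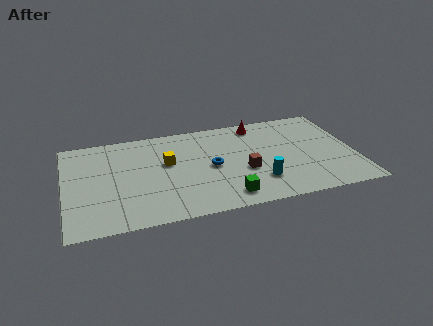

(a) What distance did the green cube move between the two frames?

0.9

The green cube was near (9.1, 0.8) before and (8.3, 1.3) after, so it travelled √(0.8² + 0.5²) ≈ 0.9 units.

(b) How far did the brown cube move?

3.6

The brown cube was near (11.6, 6.2) before and (9.4, 3.3) after, so it travelled √(2.2² + 2.9²) ≈ 3.6 units.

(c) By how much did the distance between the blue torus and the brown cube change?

-2.5

They were about 4.4 units apart before and 1.9 after — 2.5 units closer together.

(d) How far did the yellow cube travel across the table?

2.4

The yellow cube moved from about (3.5, 3.6) to (5.4, 5.0), a distance of √(1.9² + 1.4²) ≈ 2.4.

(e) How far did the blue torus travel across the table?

1.0

The blue torus moved from about (8.3, 3.3) to (7.7, 4.1), a distance of √(0.6² + 0.8²) ≈ 1.0.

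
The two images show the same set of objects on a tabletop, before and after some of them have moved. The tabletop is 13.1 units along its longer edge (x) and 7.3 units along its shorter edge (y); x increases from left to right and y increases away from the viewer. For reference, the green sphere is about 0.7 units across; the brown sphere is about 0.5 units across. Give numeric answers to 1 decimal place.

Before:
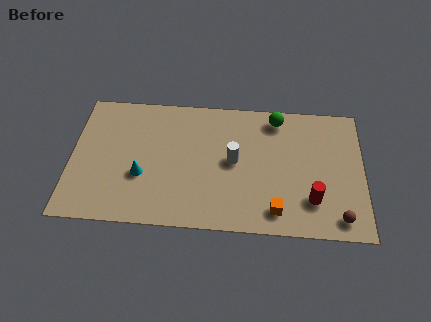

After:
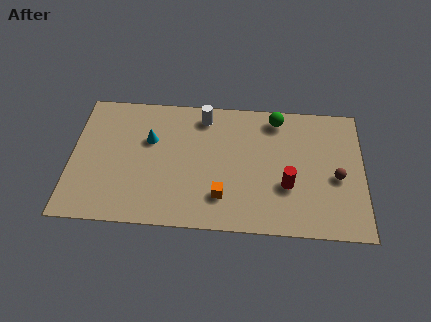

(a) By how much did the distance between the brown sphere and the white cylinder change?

+1.2

Before: roughly 5.5 units apart; after: 6.7. That's 1.2 units further apart.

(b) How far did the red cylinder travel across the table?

1.3

The red cylinder moved from about (10.8, 1.9) to (9.7, 2.6), a distance of √(1.1² + 0.7²) ≈ 1.3.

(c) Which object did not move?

the green sphere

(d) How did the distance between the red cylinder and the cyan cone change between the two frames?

-1.1

The distance was about 7.6 in the first image and 6.5 in the second, so they moved 1.1 units closer together.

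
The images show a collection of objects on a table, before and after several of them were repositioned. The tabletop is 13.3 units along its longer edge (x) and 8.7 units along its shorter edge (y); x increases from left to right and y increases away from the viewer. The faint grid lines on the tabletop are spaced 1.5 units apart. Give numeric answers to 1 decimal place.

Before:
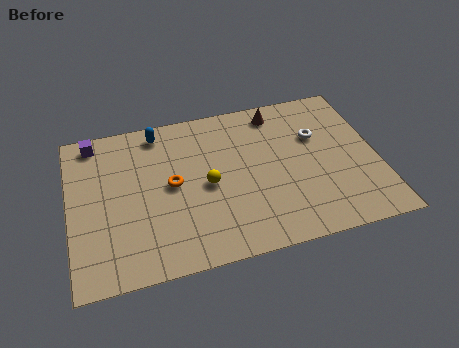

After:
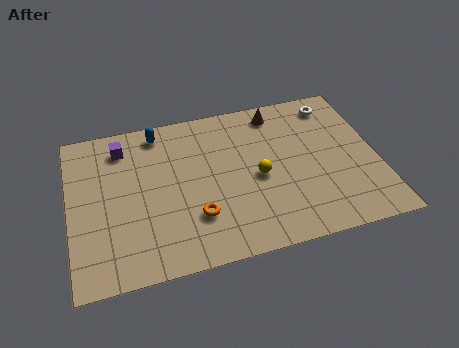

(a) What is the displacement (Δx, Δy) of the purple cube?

(1.2, -0.6)

The purple cube started near (1.2, 7.7) and ended near (2.4, 7.1).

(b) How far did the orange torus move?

2.2

From (4.4, 4.5) to (5.3, 2.5), the orange torus covered √(0.9² + 2.0²) ≈ 2.2 units.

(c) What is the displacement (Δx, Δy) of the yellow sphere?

(2.2, -0.1)

The yellow sphere started near (5.9, 4.1) and ended near (8.1, 4.0).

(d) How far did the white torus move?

1.9

The white torus moved from about (10.8, 5.7) to (11.7, 7.4), a distance of √(0.9² + 1.7²) ≈ 1.9.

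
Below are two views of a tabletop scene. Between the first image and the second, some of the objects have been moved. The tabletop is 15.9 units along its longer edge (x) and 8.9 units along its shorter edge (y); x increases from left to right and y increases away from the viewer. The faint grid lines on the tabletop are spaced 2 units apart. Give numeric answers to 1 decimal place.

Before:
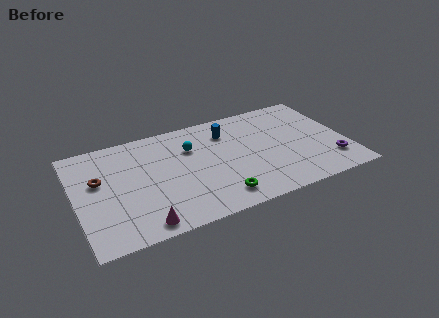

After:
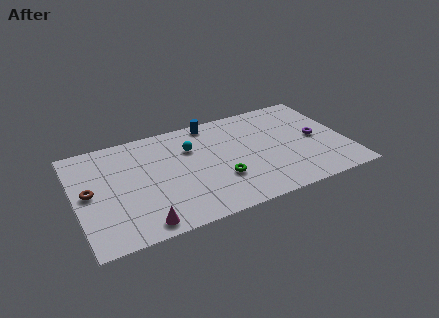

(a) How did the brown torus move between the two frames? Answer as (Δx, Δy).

(-0.6, -0.8)

The brown torus started near (1.4, 5.4) and ended near (0.8, 4.6).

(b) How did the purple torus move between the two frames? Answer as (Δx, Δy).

(-0.6, 2.3)

The purple torus started near (14.8, 2.1) and ended near (14.2, 4.4).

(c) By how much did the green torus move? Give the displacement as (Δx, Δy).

(0.3, 1.4)

The green torus started near (8.0, 1.5) and ended near (8.3, 2.9).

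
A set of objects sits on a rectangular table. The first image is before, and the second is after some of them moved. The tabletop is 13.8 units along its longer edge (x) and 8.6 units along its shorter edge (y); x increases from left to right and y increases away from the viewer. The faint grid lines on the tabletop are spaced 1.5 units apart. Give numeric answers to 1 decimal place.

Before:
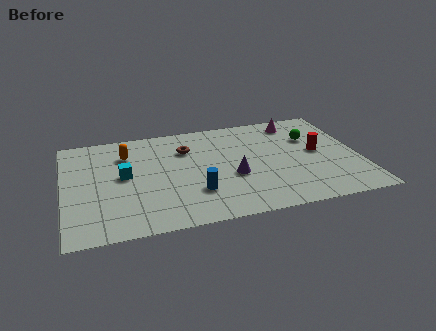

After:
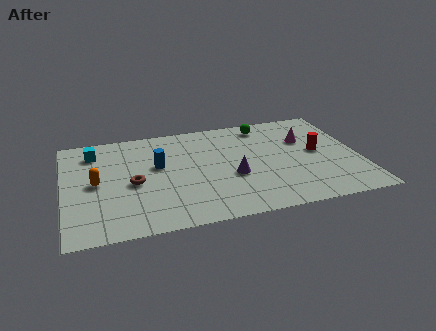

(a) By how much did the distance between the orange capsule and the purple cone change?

+0.7

The distance was about 5.7 in the first image and 6.4 in the second, so they moved 0.7 units further apart.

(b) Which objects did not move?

the purple cone and the red cylinder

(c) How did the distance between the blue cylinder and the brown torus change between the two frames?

-2.0

The distance was about 3.7 in the first image and 1.7 in the second, so they moved 2.0 units closer together.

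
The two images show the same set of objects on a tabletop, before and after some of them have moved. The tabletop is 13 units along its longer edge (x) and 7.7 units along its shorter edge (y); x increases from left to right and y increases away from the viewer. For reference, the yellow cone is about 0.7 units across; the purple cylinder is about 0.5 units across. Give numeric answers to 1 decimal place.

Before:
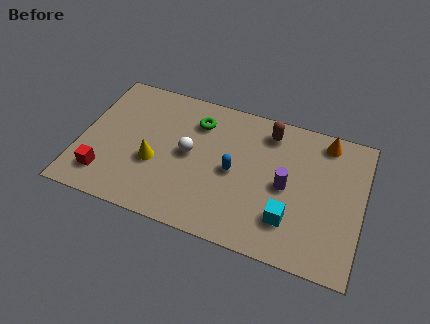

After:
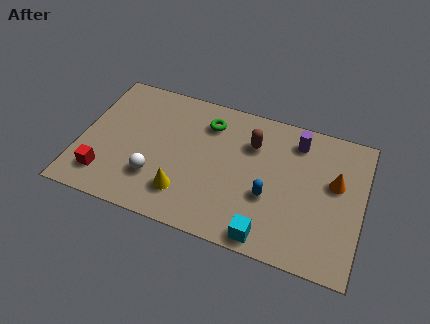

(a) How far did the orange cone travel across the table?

2.2

The orange cone was near (11.1, 6.7) before and (11.7, 4.6) after, so it travelled √(0.6² + 2.1²) ≈ 2.2 units.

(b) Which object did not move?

the red cube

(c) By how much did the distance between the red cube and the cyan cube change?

-0.9

Before: roughly 8.5 units apart; after: 7.6. That's 0.9 units closer together.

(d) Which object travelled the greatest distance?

the purple cylinder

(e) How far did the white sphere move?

2.3

The white sphere moved from about (5.0, 4.0) to (3.6, 2.2), a distance of √(1.4² + 1.8²) ≈ 2.3.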